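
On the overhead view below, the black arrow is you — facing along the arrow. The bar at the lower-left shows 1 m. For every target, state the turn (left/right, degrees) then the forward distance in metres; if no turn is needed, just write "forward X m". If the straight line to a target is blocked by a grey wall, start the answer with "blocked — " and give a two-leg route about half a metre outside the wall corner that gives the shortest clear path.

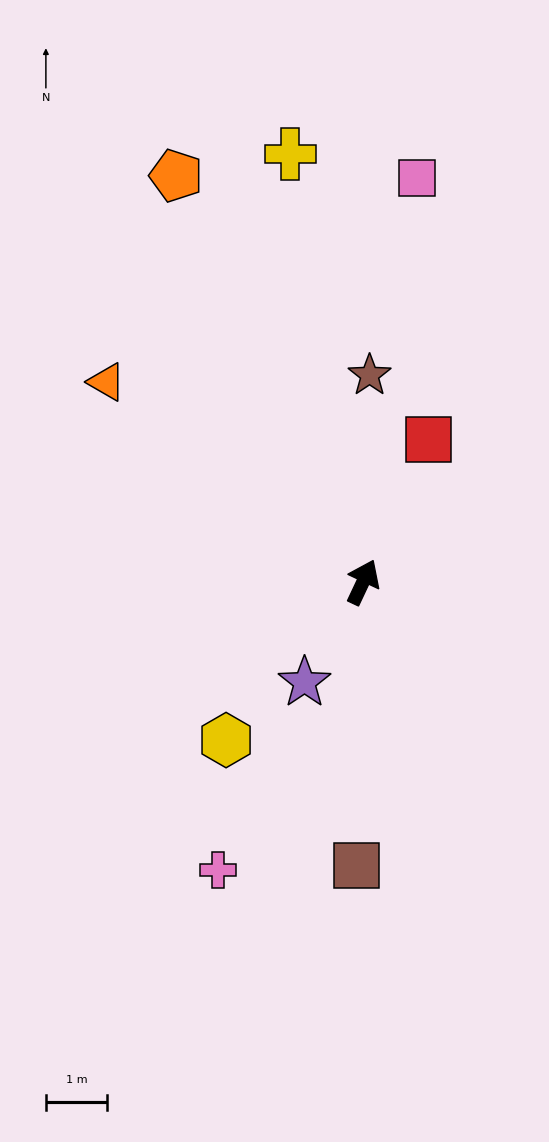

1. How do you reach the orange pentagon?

turn left 50°, forward 7.3 m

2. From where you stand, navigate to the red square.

forward 2.6 m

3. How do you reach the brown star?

turn left 23°, forward 3.4 m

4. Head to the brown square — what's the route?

turn right 156°, forward 4.6 m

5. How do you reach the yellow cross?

turn left 35°, forward 7.1 m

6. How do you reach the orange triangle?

turn left 77°, forward 5.3 m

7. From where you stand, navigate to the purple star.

turn left 175°, forward 1.9 m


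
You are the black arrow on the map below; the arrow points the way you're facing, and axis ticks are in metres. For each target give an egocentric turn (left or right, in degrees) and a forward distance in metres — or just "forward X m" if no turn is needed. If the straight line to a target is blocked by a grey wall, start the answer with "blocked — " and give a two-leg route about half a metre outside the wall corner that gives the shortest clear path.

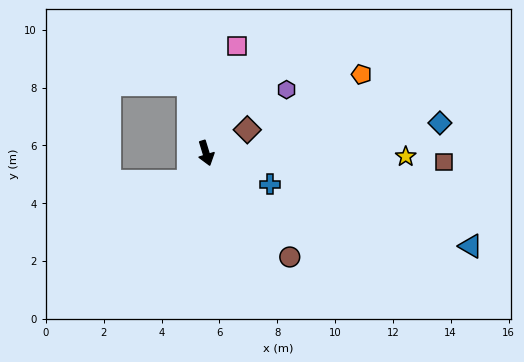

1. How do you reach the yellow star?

turn left 72°, forward 6.9 m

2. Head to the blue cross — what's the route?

turn left 47°, forward 2.5 m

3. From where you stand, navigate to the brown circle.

turn left 22°, forward 4.6 m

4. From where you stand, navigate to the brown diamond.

turn left 103°, forward 1.6 m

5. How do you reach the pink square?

turn left 147°, forward 3.8 m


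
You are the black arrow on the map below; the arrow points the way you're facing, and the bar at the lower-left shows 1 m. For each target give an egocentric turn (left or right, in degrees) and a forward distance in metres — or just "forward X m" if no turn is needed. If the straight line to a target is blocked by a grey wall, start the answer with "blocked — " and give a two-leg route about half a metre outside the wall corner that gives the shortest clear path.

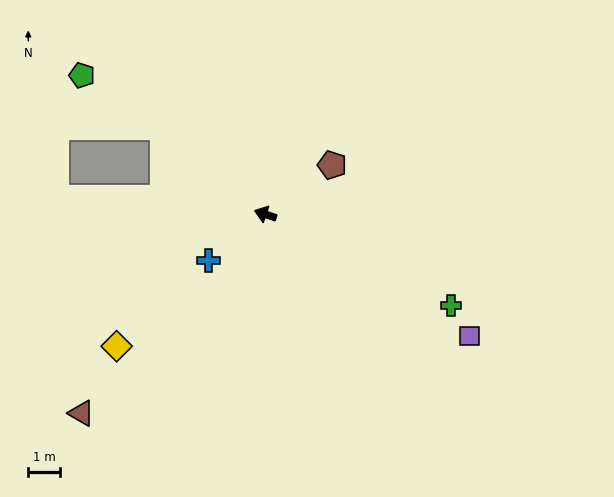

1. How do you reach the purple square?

turn left 168°, forward 7.6 m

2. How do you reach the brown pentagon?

turn right 125°, forward 2.6 m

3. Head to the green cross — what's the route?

turn left 173°, forward 6.6 m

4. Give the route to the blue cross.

turn left 58°, forward 2.3 m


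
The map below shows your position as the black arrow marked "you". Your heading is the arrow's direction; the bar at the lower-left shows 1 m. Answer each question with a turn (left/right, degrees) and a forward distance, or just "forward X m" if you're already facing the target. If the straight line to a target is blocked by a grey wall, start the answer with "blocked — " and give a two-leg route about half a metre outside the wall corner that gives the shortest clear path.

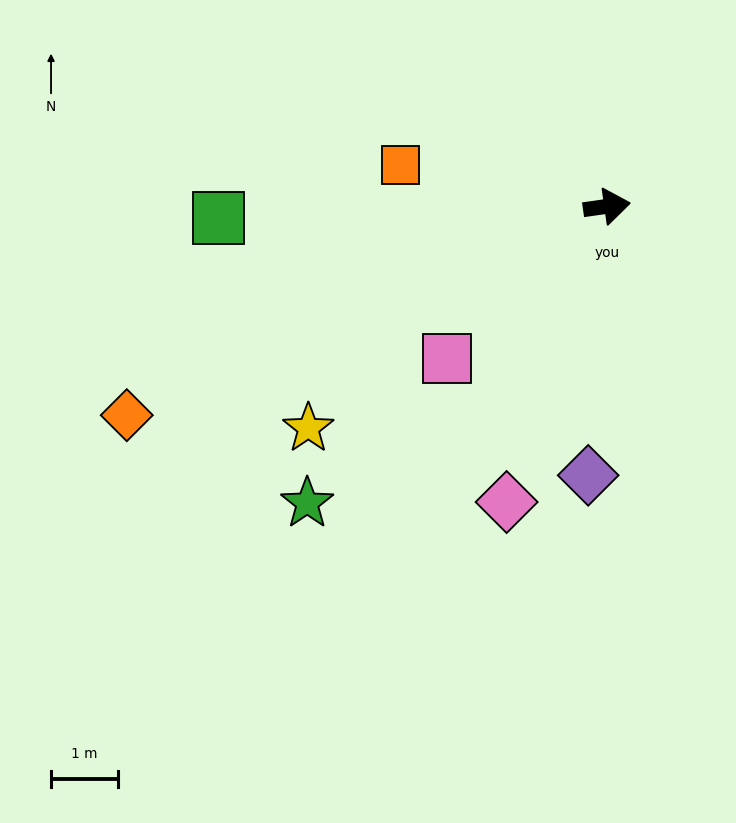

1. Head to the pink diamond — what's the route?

turn right 117°, forward 4.7 m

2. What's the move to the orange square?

turn left 161°, forward 3.2 m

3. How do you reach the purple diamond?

turn right 102°, forward 4.0 m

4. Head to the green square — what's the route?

turn left 174°, forward 5.8 m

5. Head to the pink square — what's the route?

turn right 145°, forward 3.3 m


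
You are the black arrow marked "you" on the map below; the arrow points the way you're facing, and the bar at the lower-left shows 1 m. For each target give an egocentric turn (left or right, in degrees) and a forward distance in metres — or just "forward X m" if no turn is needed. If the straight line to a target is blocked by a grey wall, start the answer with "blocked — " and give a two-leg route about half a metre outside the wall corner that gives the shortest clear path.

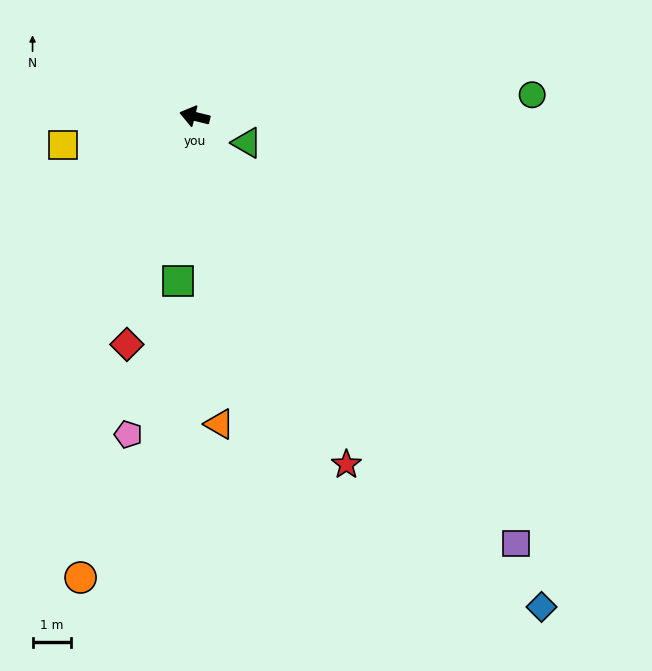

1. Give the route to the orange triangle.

turn left 108°, forward 8.1 m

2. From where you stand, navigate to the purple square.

turn left 141°, forward 14.1 m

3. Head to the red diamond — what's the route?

turn left 87°, forward 6.3 m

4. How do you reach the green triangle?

turn left 167°, forward 1.5 m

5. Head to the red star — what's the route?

turn left 127°, forward 10.0 m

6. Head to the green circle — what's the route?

turn right 162°, forward 8.9 m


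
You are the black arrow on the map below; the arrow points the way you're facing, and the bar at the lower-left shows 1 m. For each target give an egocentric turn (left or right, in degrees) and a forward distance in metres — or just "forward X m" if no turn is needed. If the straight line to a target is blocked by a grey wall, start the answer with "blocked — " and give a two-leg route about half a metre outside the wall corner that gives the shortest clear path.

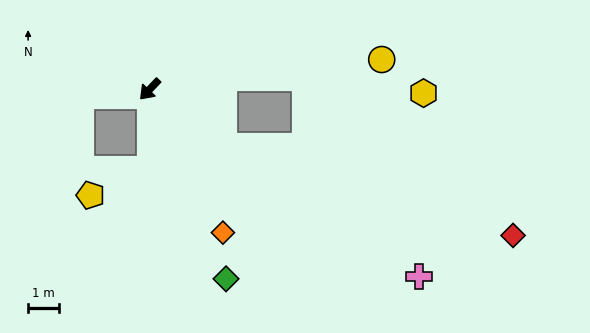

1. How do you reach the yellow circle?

turn left 141°, forward 7.5 m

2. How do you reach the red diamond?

blocked — turn left 96°, forward 3.0 m, then turn left 20°, forward 9.7 m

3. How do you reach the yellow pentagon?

blocked — turn left 44°, forward 2.6 m, then turn right 67°, forward 2.1 m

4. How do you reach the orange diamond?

turn left 71°, forward 5.2 m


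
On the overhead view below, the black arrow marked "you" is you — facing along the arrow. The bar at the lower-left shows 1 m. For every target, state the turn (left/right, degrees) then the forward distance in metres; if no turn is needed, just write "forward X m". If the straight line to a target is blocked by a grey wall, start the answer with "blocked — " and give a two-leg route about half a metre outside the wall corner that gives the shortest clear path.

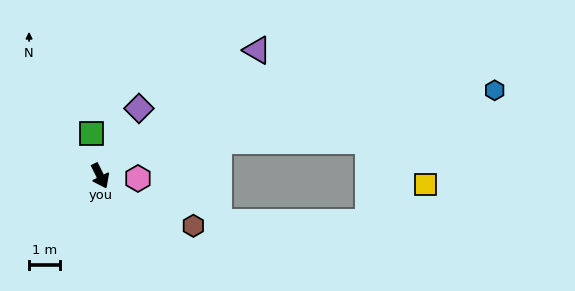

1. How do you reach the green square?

turn left 165°, forward 1.4 m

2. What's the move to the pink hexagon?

turn left 60°, forward 1.2 m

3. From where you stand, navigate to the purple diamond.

turn left 124°, forward 2.5 m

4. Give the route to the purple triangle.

turn left 102°, forward 6.5 m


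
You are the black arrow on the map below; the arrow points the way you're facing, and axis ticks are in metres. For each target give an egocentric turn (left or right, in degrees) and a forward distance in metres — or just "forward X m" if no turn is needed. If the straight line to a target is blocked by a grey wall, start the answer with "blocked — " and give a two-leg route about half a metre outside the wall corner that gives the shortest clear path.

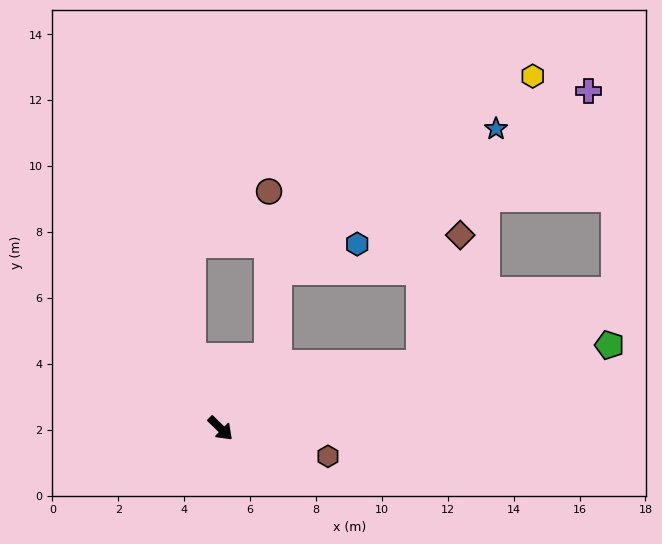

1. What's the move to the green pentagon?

turn left 56°, forward 12.1 m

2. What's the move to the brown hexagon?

turn left 30°, forward 3.4 m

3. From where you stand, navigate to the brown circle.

blocked — turn left 101°, forward 2.6 m, then turn left 33°, forward 5.0 m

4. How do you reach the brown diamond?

blocked — turn left 62°, forward 6.4 m, then turn left 55°, forward 4.1 m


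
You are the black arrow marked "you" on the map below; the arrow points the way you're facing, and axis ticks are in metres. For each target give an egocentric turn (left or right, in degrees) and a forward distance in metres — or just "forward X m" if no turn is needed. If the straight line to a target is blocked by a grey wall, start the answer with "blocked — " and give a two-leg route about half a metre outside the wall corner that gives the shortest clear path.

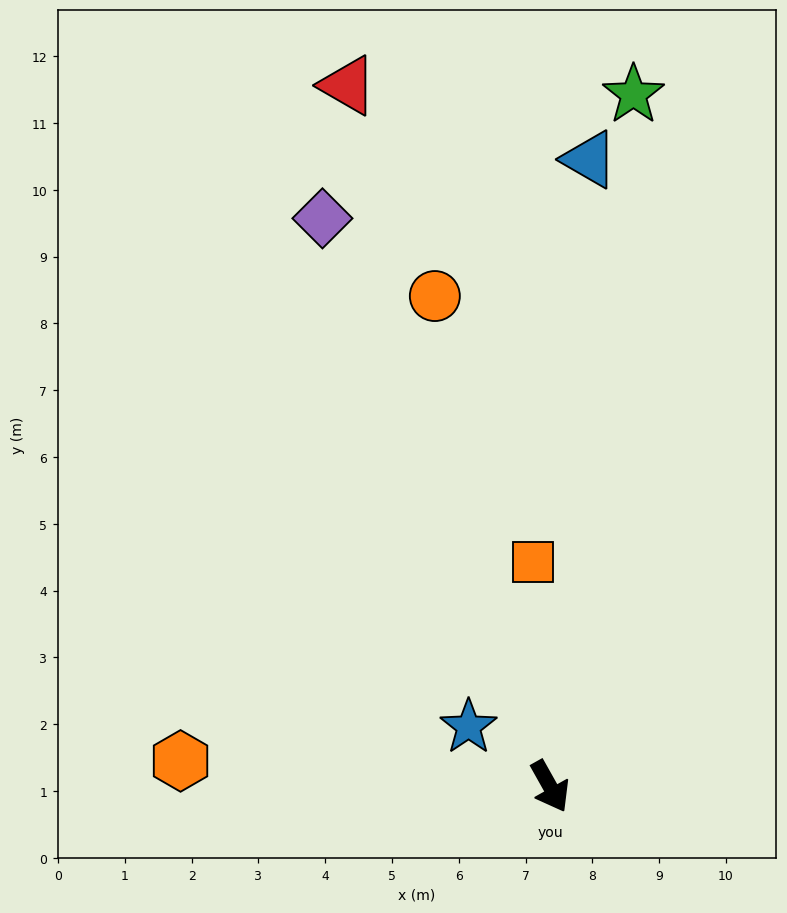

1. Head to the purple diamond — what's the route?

turn left 173°, forward 9.2 m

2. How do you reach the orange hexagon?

turn right 123°, forward 5.5 m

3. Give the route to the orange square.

turn left 155°, forward 3.4 m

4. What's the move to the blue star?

turn right 156°, forward 1.5 m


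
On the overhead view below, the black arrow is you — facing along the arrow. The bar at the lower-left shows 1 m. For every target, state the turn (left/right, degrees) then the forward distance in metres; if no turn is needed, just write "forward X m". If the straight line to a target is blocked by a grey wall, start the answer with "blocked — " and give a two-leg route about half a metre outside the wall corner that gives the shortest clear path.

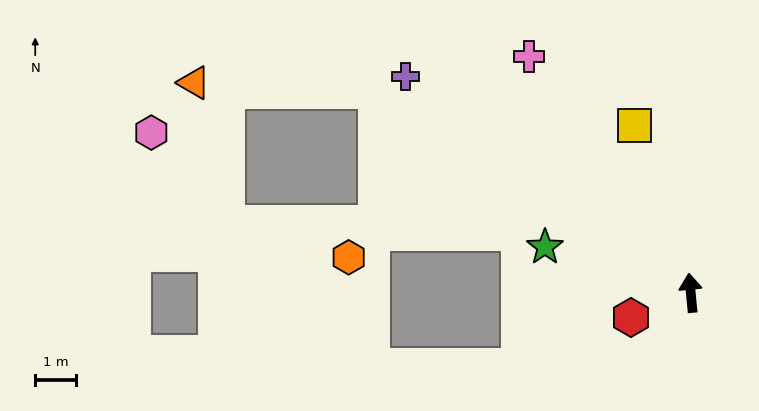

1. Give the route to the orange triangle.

blocked — turn left 52°, forward 9.1 m, then turn left 30°, forward 4.4 m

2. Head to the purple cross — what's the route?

turn left 47°, forward 8.7 m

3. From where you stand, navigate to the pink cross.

turn left 29°, forward 7.0 m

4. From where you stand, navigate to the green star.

turn left 67°, forward 3.7 m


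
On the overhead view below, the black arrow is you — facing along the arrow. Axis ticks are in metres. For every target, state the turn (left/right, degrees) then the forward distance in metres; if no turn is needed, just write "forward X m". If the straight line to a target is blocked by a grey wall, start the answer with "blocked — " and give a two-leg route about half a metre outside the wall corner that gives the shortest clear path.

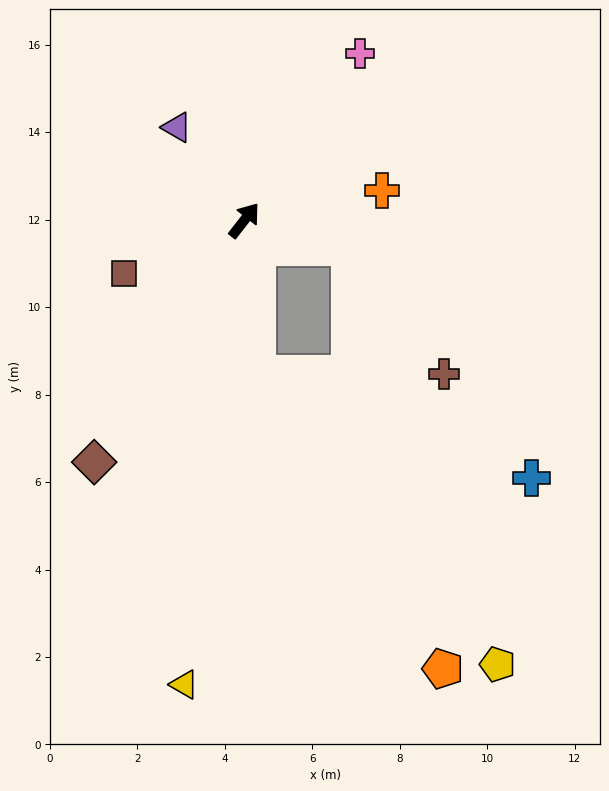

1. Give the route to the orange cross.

turn right 40°, forward 3.2 m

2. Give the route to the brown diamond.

turn right 174°, forward 6.5 m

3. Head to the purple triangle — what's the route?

turn left 74°, forward 2.6 m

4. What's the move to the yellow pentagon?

blocked — turn right 137°, forward 3.5 m, then turn left 34°, forward 8.6 m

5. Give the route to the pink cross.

turn left 3°, forward 4.6 m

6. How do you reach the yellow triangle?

turn right 149°, forward 10.7 m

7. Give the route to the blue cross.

blocked — turn right 137°, forward 3.5 m, then turn left 64°, forward 6.7 m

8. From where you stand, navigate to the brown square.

turn left 152°, forward 3.0 m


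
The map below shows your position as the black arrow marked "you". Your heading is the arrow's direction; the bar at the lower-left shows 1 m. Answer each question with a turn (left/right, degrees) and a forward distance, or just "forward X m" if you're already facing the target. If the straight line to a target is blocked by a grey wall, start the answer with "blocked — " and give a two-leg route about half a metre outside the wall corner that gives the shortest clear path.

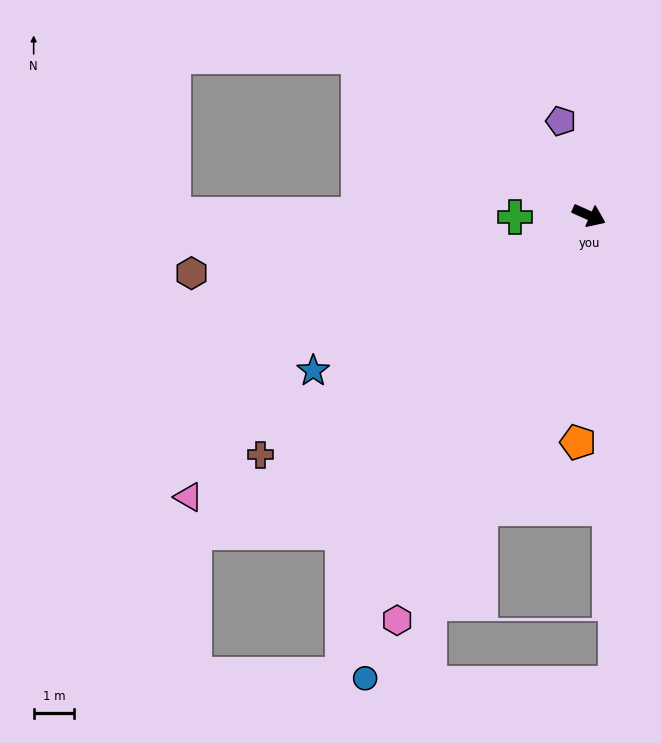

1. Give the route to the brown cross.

turn right 120°, forward 10.0 m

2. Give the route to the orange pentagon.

turn right 69°, forward 5.6 m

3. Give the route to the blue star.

turn right 127°, forward 7.8 m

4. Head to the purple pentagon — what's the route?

turn left 131°, forward 2.4 m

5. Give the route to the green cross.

turn right 155°, forward 1.8 m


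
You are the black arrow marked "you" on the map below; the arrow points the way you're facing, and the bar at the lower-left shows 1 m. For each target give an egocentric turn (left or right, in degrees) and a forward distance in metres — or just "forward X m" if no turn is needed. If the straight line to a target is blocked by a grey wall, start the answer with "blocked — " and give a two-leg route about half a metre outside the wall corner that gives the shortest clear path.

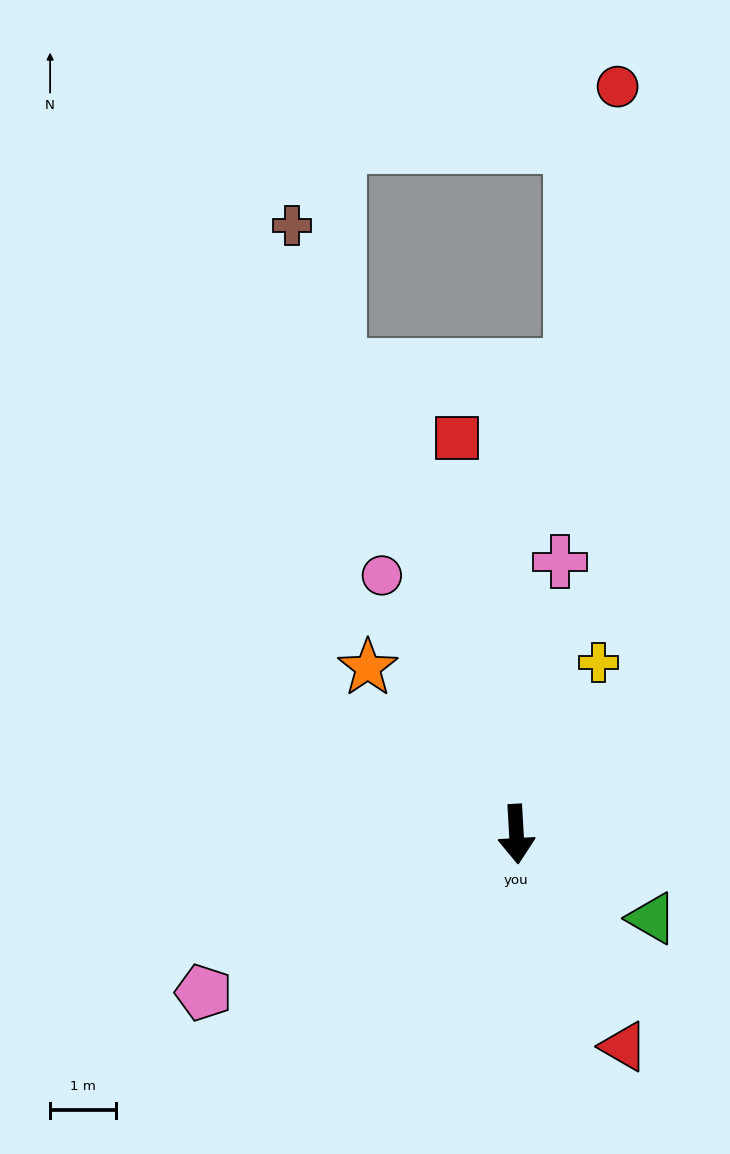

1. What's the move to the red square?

turn right 175°, forward 6.1 m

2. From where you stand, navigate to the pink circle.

turn right 156°, forward 4.4 m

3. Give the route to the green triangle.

turn left 55°, forward 2.4 m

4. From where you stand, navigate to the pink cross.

turn left 168°, forward 4.2 m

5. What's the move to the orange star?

turn right 141°, forward 3.4 m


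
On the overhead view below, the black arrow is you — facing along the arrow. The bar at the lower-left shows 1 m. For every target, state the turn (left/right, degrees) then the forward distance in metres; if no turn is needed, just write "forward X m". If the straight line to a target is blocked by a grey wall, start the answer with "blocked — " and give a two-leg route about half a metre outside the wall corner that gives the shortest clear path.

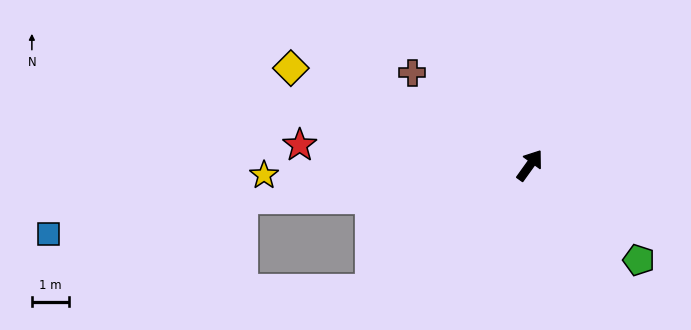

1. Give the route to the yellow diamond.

turn left 104°, forward 6.9 m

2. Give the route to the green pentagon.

turn right 95°, forward 3.8 m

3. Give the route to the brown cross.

turn left 87°, forward 4.0 m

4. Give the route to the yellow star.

turn left 128°, forward 7.1 m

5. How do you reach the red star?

turn left 121°, forward 6.1 m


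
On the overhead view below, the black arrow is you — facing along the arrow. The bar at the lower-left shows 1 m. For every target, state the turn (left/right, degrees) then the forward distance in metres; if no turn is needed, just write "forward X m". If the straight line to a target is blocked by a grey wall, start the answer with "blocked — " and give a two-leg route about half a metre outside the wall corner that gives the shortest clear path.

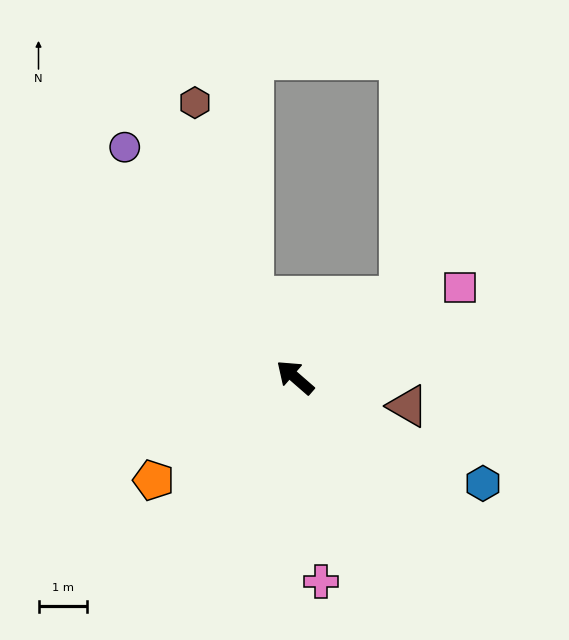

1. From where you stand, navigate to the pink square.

turn right 110°, forward 3.8 m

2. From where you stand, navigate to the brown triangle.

turn right 153°, forward 2.4 m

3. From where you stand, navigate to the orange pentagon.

turn left 77°, forward 3.6 m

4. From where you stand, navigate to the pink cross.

turn left 138°, forward 4.2 m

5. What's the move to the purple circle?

turn right 12°, forward 5.9 m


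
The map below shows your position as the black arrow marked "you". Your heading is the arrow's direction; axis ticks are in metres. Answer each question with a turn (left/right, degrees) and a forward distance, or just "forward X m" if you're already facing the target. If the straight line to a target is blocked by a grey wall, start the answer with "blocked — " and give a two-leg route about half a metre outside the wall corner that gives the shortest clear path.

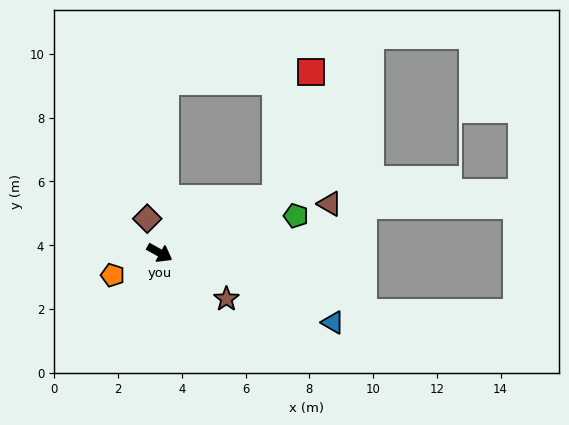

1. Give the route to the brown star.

turn right 5°, forward 2.5 m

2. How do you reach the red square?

blocked — turn left 54°, forward 4.0 m, then turn left 50°, forward 4.1 m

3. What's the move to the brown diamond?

turn left 139°, forward 1.1 m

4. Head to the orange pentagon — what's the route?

turn right 125°, forward 1.6 m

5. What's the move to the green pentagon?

turn left 44°, forward 4.4 m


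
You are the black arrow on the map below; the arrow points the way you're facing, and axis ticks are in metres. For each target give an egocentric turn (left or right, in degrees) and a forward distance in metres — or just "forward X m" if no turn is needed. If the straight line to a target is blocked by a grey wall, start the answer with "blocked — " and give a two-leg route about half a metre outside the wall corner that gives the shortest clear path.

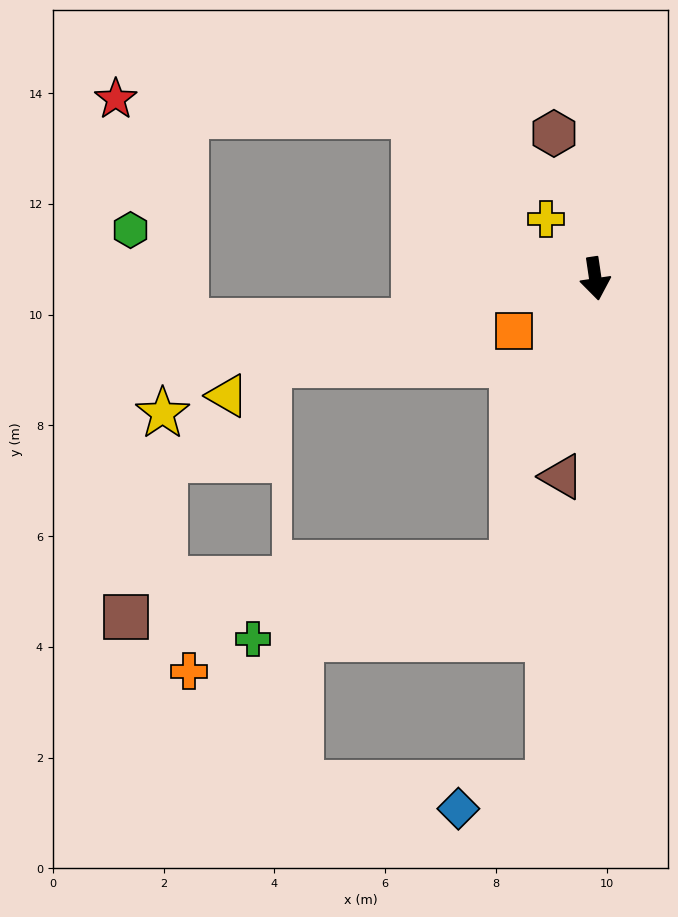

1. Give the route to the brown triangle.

turn right 18°, forward 3.6 m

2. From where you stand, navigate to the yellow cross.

turn right 149°, forward 1.4 m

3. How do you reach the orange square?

turn right 65°, forward 1.7 m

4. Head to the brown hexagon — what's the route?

turn right 172°, forward 2.7 m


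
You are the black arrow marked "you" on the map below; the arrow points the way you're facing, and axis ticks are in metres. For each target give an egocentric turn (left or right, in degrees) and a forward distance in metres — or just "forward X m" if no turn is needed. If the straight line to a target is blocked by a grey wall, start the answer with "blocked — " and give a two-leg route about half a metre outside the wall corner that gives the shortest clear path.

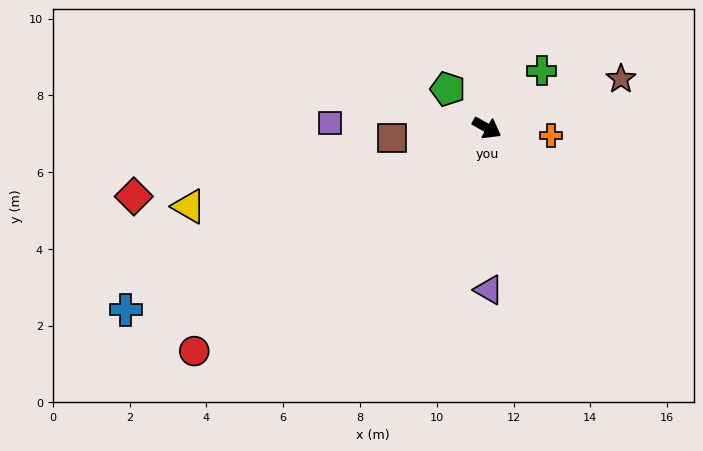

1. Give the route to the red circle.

turn right 113°, forward 9.6 m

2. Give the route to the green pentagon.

turn left 164°, forward 1.4 m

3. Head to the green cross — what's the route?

turn left 75°, forward 2.1 m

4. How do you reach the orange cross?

turn left 23°, forward 1.7 m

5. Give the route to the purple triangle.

turn right 60°, forward 4.2 m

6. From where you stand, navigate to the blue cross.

turn right 124°, forward 10.5 m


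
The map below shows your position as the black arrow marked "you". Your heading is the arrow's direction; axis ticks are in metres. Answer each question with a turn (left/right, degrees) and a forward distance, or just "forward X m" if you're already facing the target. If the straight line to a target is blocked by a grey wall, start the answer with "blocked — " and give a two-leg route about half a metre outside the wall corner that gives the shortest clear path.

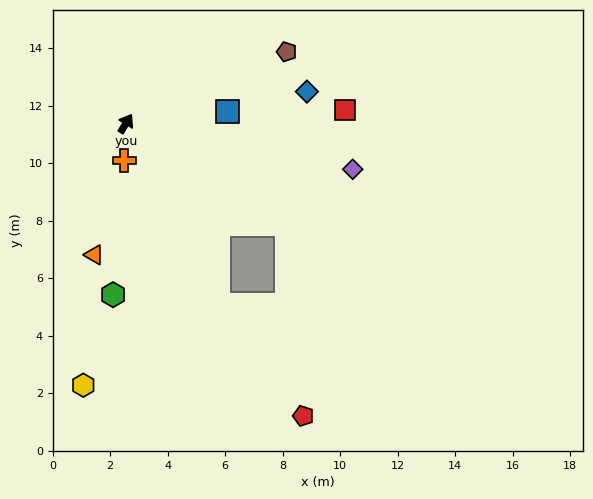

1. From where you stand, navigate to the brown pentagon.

turn right 34°, forward 6.1 m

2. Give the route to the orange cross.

turn right 151°, forward 1.3 m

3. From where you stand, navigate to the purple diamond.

turn right 70°, forward 8.0 m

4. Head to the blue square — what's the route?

turn right 52°, forward 3.6 m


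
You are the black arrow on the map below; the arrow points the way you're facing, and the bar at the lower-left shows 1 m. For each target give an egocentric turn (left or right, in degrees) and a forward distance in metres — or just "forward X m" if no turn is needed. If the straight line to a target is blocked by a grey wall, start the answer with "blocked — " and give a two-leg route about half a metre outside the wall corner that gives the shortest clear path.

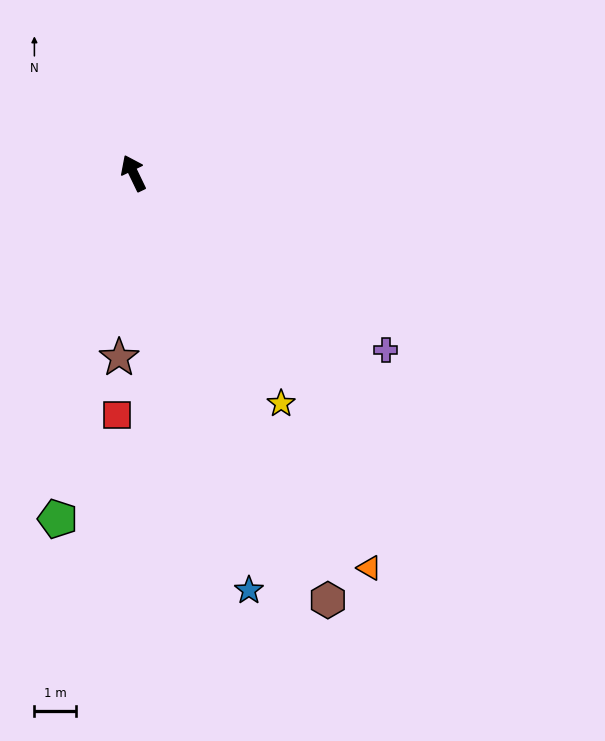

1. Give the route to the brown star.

turn left 150°, forward 4.4 m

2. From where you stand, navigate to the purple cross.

turn right 151°, forward 7.4 m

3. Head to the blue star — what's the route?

turn left 170°, forward 10.4 m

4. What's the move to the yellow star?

turn right 173°, forward 6.6 m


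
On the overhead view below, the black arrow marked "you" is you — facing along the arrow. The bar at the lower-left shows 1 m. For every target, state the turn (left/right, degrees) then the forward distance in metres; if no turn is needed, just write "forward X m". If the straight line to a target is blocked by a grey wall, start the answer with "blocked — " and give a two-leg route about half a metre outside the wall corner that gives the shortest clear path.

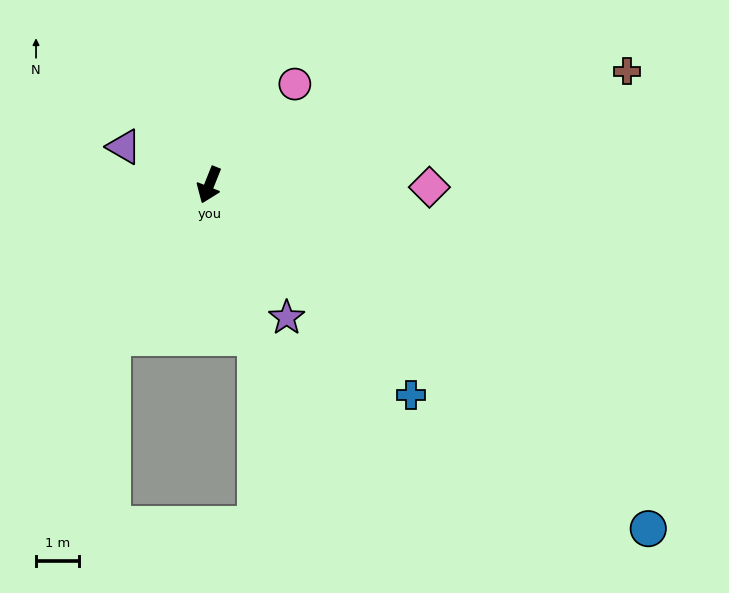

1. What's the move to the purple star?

turn left 52°, forward 3.6 m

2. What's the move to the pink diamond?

turn left 111°, forward 5.2 m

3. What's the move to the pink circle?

turn left 161°, forward 3.1 m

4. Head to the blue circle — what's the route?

turn left 74°, forward 13.1 m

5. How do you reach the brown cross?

turn left 127°, forward 10.2 m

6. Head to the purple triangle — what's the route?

turn right 92°, forward 2.2 m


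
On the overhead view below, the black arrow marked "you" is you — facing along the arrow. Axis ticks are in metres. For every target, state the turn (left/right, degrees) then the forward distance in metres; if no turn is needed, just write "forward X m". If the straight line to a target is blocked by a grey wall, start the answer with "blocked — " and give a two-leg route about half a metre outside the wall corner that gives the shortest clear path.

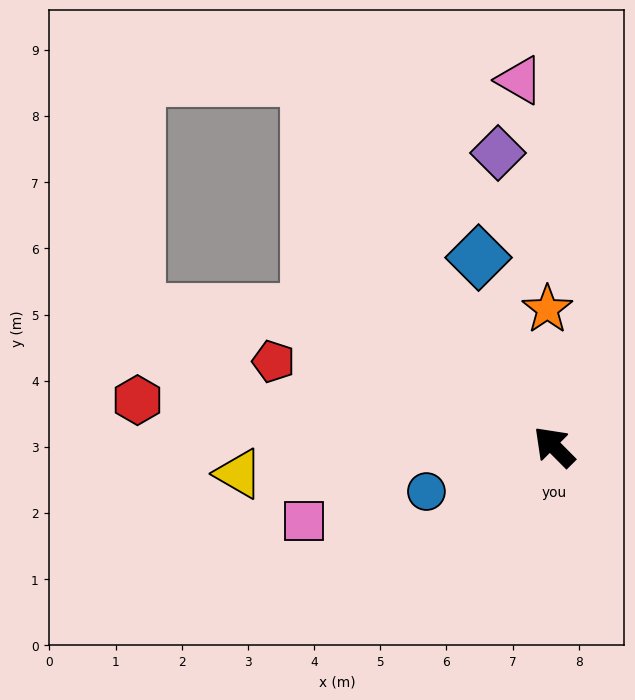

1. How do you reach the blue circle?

turn left 65°, forward 2.0 m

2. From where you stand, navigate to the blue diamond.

turn right 23°, forward 3.1 m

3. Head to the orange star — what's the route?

turn right 42°, forward 2.1 m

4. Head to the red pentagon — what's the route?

turn left 28°, forward 4.4 m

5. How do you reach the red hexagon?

turn left 39°, forward 6.3 m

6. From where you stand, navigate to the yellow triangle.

turn left 50°, forward 4.8 m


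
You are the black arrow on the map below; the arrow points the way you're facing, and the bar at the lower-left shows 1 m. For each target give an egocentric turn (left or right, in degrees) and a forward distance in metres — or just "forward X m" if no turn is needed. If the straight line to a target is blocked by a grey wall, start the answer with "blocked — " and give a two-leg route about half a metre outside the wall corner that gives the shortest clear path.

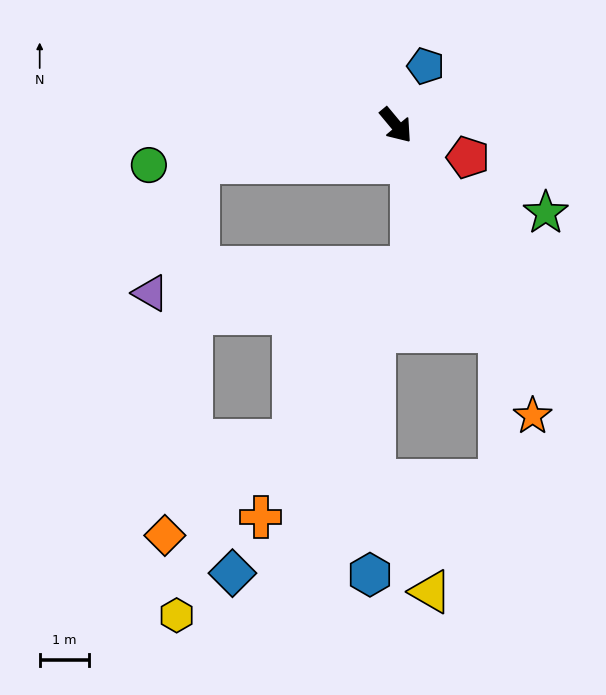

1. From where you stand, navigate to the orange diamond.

blocked — turn right 119°, forward 4.1 m, then turn left 74°, forward 7.6 m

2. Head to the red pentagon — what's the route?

turn left 26°, forward 1.6 m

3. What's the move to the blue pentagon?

turn left 114°, forward 1.3 m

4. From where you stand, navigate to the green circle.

turn right 121°, forward 5.1 m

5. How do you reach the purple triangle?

blocked — turn right 119°, forward 4.1 m, then turn left 59°, forward 2.8 m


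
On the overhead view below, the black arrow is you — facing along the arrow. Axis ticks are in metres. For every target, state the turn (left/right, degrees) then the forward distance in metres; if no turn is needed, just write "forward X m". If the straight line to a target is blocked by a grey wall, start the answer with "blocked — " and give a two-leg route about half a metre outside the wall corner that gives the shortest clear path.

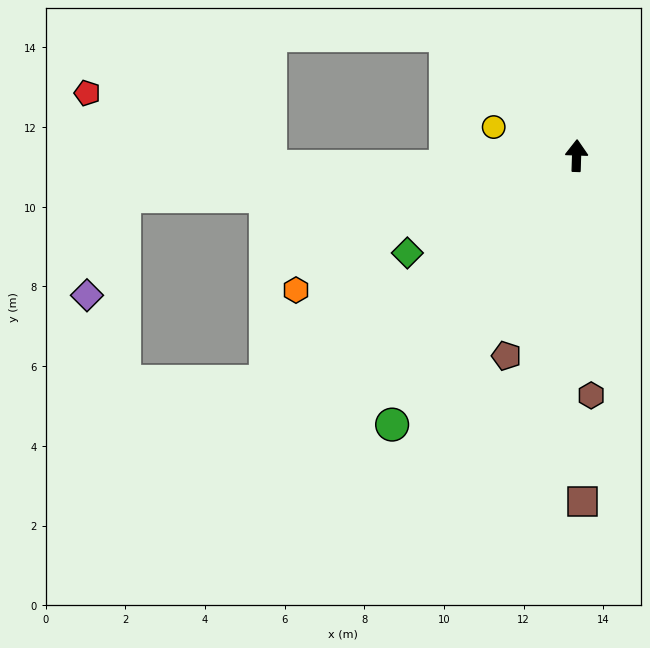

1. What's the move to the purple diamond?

blocked — turn left 97°, forward 11.4 m, then turn left 65°, forward 2.7 m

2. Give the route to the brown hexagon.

turn right 175°, forward 6.0 m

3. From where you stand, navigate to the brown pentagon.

turn left 163°, forward 5.3 m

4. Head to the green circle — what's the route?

turn left 147°, forward 8.2 m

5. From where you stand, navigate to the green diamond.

turn left 122°, forward 4.9 m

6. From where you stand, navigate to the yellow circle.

turn left 73°, forward 2.2 m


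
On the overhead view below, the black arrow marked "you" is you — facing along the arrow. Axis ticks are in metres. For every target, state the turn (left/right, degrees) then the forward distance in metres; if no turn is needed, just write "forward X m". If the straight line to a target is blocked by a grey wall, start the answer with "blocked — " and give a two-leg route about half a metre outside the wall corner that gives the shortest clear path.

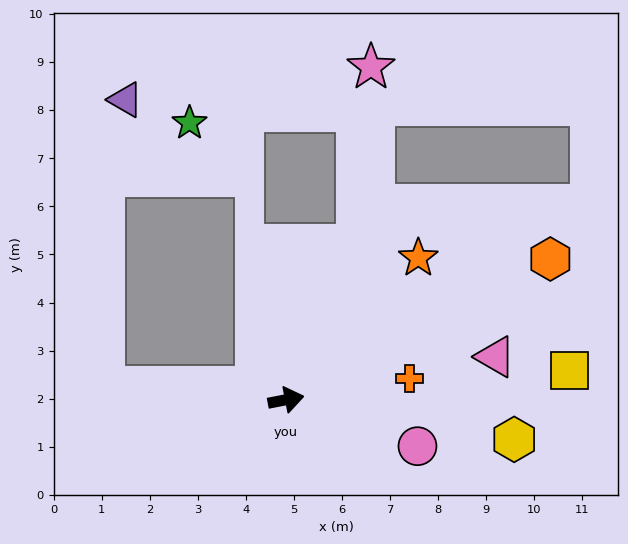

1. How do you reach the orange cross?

forward 2.6 m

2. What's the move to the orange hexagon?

turn left 17°, forward 6.2 m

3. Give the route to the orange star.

turn left 36°, forward 4.0 m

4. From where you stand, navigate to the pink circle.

turn right 30°, forward 2.9 m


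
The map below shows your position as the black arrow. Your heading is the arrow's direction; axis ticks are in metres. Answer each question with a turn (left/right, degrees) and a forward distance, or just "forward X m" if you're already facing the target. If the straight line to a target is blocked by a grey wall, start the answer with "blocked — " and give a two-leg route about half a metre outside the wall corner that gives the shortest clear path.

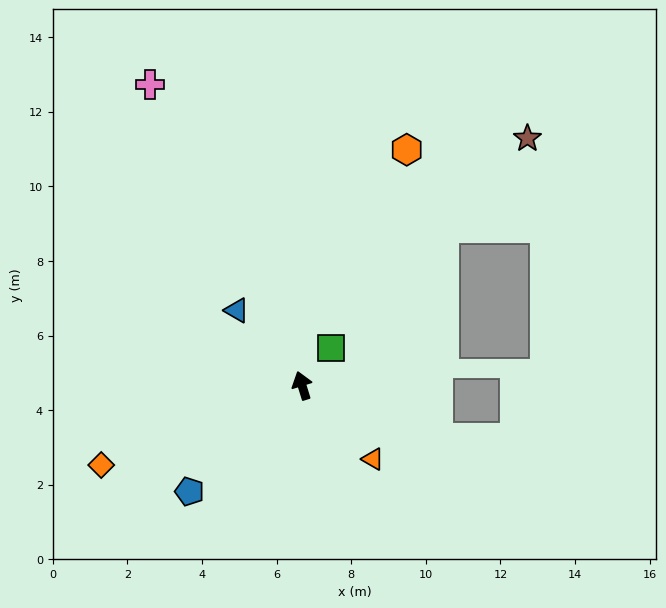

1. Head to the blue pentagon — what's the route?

turn left 116°, forward 4.1 m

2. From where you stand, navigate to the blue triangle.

turn left 24°, forward 2.7 m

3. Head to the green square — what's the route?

turn right 55°, forward 1.3 m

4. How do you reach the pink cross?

turn left 10°, forward 9.0 m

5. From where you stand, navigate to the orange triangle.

turn right 153°, forward 2.7 m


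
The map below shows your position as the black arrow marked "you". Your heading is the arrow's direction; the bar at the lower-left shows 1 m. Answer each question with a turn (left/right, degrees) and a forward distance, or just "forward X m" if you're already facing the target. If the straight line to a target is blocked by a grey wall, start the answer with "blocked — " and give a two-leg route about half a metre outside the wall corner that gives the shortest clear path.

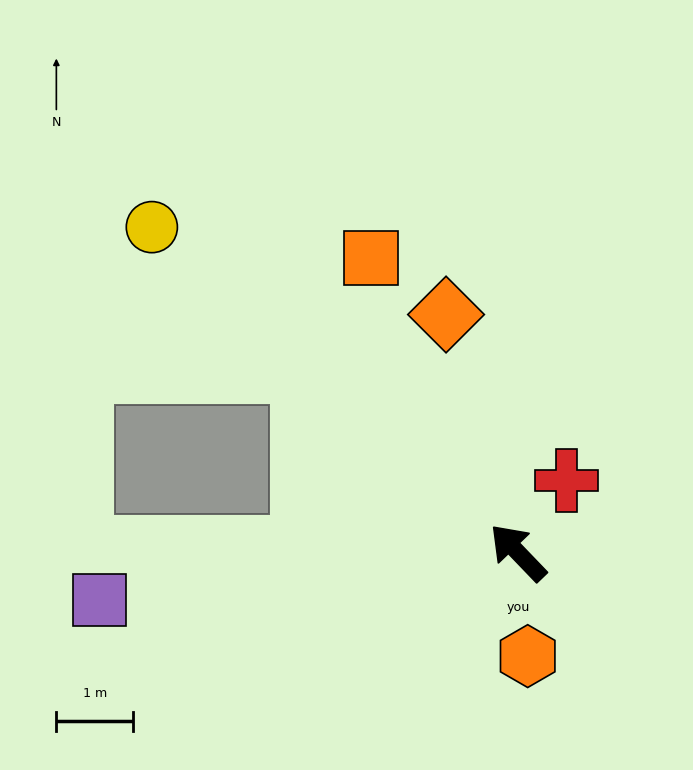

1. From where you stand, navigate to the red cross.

turn right 78°, forward 1.1 m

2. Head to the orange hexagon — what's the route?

turn left 142°, forward 1.3 m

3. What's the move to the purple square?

turn left 53°, forward 5.5 m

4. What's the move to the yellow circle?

turn left 5°, forward 6.3 m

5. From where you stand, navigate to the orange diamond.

turn right 27°, forward 3.2 m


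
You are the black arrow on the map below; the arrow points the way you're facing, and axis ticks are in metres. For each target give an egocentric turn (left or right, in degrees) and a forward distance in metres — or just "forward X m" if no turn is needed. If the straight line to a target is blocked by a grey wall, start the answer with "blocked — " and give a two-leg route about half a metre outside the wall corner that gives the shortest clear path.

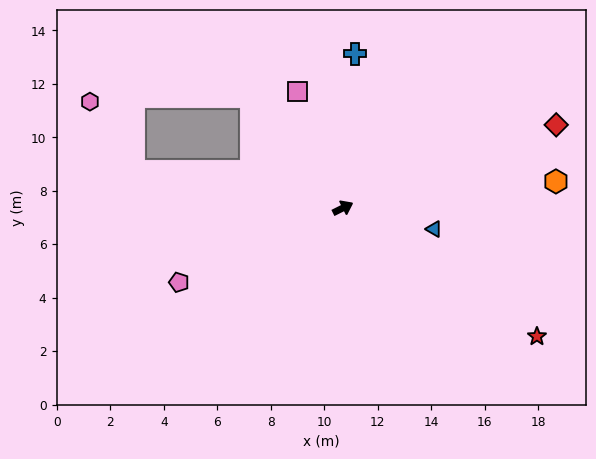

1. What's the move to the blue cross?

turn left 59°, forward 5.8 m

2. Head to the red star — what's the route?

turn right 60°, forward 8.7 m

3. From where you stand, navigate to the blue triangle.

turn right 40°, forward 3.5 m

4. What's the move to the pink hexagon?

blocked — turn left 143°, forward 7.9 m, then turn right 47°, forward 3.1 m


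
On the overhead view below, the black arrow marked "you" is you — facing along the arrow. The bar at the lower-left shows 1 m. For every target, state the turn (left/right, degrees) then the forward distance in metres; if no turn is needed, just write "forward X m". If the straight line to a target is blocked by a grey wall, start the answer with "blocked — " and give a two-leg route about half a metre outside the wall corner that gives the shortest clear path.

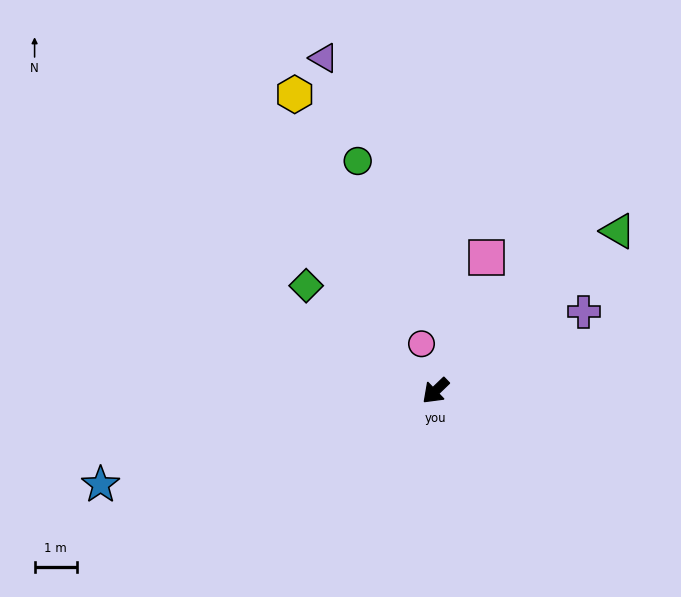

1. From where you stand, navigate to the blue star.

turn right 28°, forward 8.3 m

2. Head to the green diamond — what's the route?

turn right 83°, forward 4.0 m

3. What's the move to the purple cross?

turn left 164°, forward 4.0 m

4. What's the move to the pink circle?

turn right 117°, forward 1.2 m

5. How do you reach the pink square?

turn right 155°, forward 3.4 m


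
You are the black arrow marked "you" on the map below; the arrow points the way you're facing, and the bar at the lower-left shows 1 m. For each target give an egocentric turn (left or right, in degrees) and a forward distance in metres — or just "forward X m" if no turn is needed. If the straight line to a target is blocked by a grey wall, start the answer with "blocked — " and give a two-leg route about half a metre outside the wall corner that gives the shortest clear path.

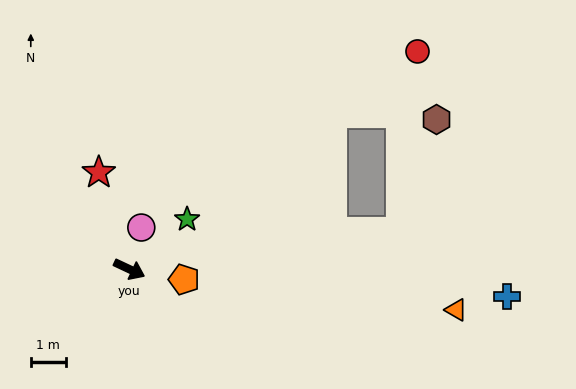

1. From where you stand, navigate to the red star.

turn left 133°, forward 2.9 m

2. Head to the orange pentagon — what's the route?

turn left 14°, forward 1.6 m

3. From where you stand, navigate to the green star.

turn left 66°, forward 2.2 m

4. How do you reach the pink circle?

turn left 99°, forward 1.2 m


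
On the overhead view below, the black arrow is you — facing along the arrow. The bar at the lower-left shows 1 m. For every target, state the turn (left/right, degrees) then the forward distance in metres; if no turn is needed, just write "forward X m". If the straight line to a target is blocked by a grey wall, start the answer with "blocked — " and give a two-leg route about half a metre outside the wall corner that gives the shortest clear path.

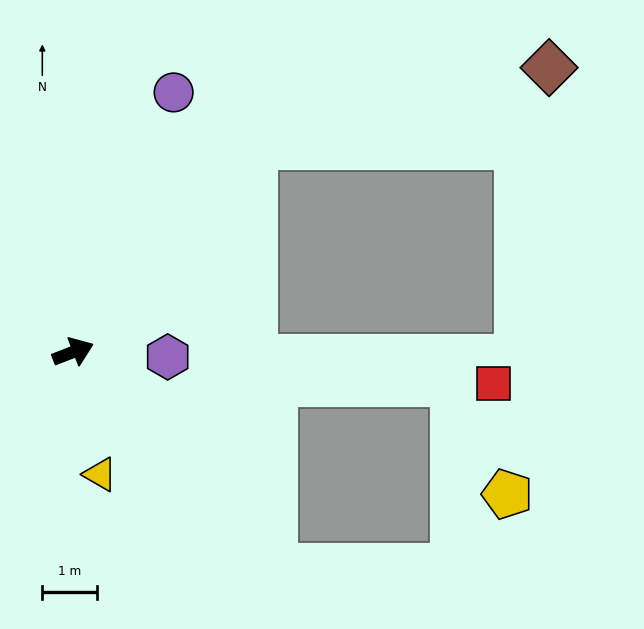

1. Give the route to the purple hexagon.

turn right 24°, forward 1.7 m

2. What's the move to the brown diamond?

blocked — turn left 27°, forward 5.0 m, then turn right 33°, forward 5.6 m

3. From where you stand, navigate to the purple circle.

turn left 48°, forward 5.1 m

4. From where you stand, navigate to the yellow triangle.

turn right 99°, forward 2.3 m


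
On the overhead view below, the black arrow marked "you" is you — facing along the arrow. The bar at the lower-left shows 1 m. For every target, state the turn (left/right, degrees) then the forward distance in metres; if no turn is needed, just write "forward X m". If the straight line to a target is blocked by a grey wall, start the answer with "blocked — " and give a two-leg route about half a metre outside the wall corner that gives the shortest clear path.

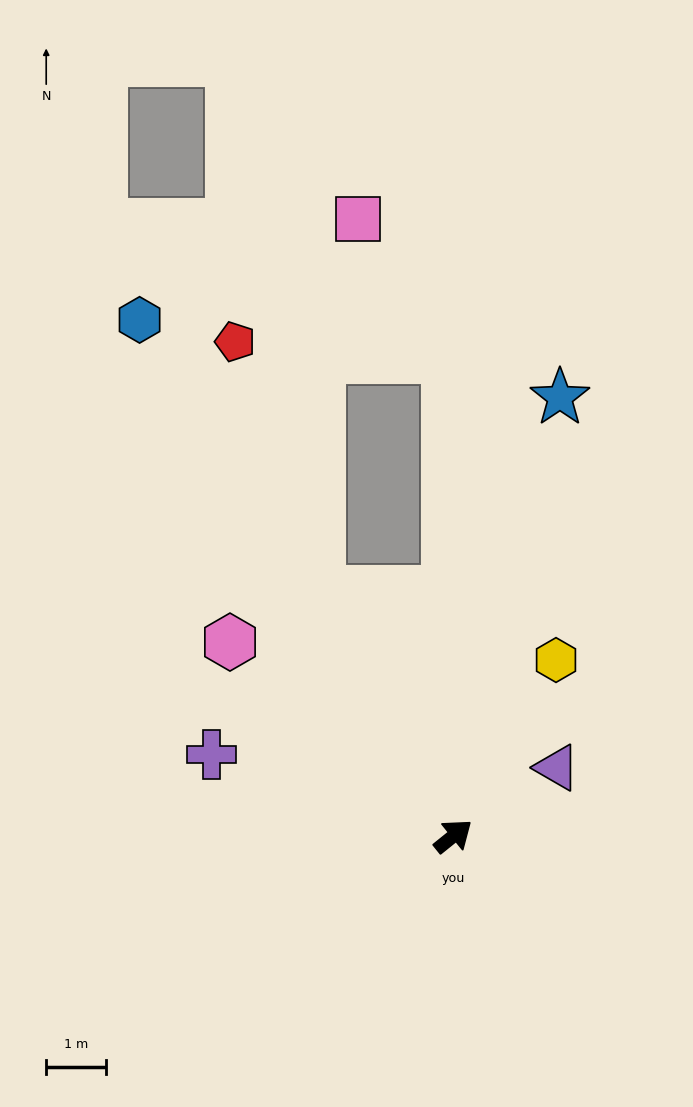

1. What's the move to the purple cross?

turn left 122°, forward 4.2 m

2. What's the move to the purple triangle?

turn right 5°, forward 2.1 m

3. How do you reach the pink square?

blocked — turn left 52°, forward 7.9 m, then turn left 32°, forward 2.7 m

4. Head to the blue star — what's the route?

turn left 37°, forward 7.5 m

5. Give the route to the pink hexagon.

turn left 100°, forward 4.9 m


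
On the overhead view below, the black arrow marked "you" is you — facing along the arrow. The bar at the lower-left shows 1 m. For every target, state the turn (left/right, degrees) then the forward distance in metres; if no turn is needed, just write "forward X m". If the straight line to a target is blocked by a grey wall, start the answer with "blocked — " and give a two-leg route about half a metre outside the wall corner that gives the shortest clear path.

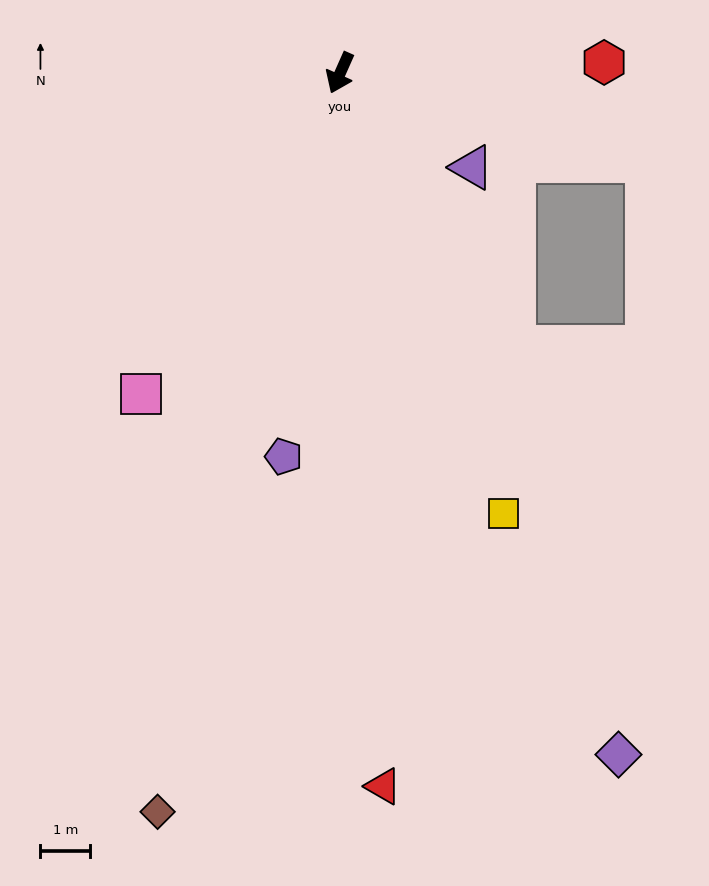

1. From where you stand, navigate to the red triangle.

turn left 27°, forward 14.3 m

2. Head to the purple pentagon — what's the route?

turn left 16°, forward 7.8 m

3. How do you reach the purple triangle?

turn left 78°, forward 3.2 m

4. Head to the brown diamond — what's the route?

turn left 10°, forward 15.2 m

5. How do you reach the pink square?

turn right 8°, forward 7.6 m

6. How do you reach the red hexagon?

turn left 116°, forward 5.3 m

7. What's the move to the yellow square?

turn left 44°, forward 9.4 m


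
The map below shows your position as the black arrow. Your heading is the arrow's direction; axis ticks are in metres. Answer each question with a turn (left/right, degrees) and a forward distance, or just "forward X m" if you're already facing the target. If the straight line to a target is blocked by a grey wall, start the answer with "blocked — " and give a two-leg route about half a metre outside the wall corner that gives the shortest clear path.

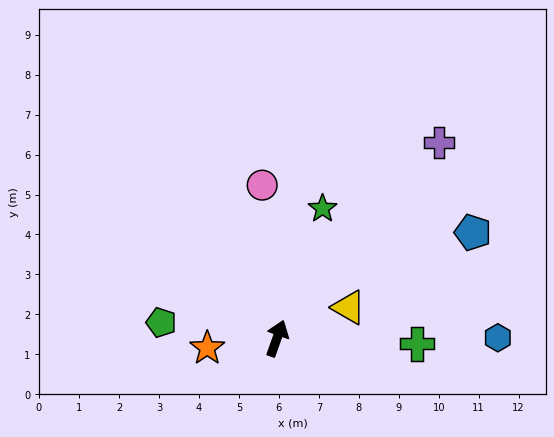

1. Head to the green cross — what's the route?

turn right 72°, forward 3.5 m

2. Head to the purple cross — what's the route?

turn right 20°, forward 6.4 m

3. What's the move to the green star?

forward 3.4 m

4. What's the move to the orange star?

turn left 118°, forward 1.8 m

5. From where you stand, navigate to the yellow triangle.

turn right 47°, forward 2.0 m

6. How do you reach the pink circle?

turn left 25°, forward 3.9 m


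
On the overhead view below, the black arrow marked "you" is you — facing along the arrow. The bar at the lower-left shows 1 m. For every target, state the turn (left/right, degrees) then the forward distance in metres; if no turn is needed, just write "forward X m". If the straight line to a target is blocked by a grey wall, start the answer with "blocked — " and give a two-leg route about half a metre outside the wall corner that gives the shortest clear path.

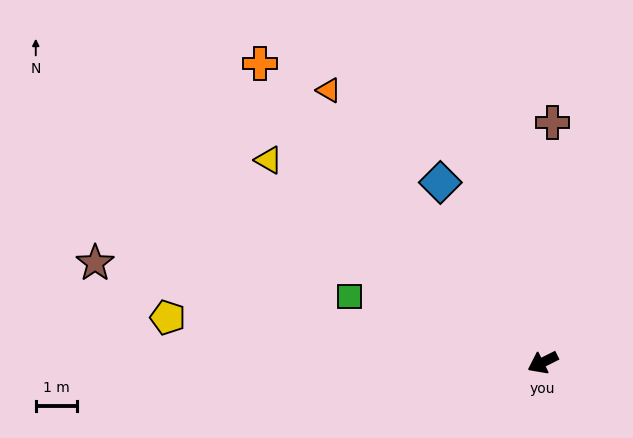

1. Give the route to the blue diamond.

turn right 87°, forward 5.0 m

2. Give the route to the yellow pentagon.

turn right 33°, forward 9.2 m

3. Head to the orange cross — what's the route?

turn right 73°, forward 10.0 m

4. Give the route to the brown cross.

turn right 119°, forward 5.8 m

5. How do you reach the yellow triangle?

turn right 63°, forward 8.3 m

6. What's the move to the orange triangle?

turn right 78°, forward 8.4 m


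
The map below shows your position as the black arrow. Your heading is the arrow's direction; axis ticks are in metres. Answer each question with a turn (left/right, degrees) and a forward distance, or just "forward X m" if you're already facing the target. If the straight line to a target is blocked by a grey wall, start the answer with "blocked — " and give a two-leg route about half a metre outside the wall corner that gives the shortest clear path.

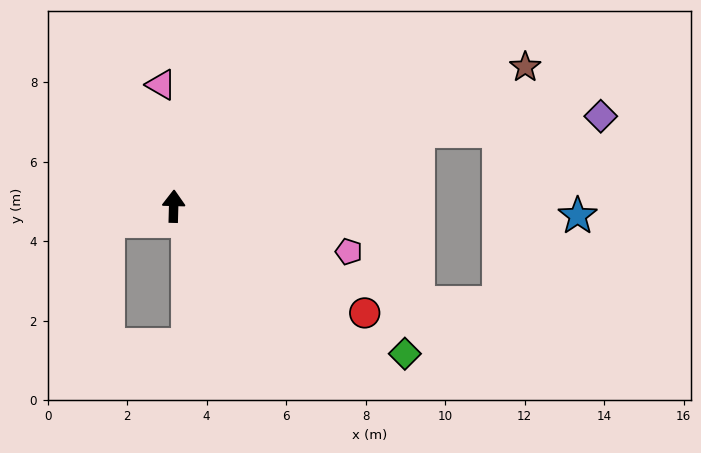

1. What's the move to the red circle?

turn right 118°, forward 5.5 m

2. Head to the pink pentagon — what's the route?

turn right 103°, forward 4.6 m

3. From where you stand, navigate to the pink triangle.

turn left 7°, forward 3.1 m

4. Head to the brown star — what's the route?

turn right 67°, forward 9.5 m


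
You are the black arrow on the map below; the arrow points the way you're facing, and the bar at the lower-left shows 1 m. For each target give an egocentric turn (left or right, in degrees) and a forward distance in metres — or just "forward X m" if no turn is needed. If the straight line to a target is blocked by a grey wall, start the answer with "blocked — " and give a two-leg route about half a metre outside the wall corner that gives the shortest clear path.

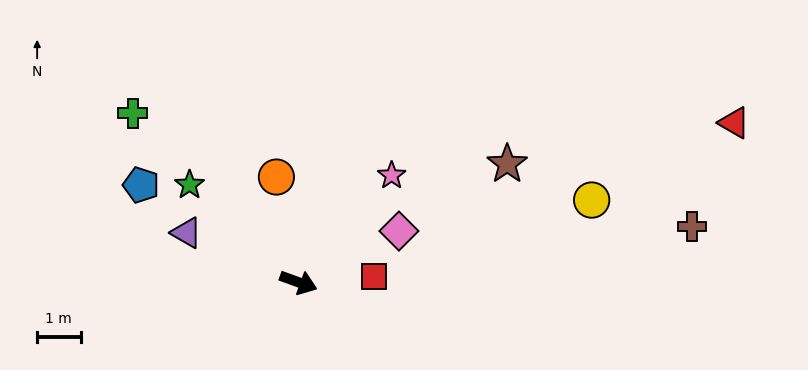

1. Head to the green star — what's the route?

turn left 158°, forward 3.4 m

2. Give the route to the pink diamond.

turn left 47°, forward 2.6 m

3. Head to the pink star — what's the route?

turn left 69°, forward 3.3 m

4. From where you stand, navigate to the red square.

turn left 24°, forward 1.7 m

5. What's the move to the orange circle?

turn left 122°, forward 2.5 m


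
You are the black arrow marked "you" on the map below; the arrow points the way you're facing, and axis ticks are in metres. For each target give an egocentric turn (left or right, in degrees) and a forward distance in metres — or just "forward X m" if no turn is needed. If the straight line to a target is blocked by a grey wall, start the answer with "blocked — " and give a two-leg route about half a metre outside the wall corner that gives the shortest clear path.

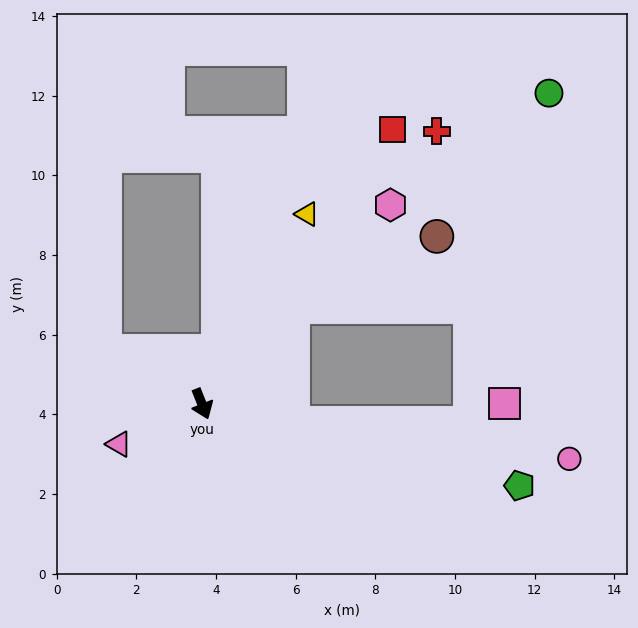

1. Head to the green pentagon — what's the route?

turn left 54°, forward 8.2 m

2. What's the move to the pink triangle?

turn right 86°, forward 2.3 m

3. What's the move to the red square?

turn left 124°, forward 8.4 m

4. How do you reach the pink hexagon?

turn left 115°, forward 6.9 m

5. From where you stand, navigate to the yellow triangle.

turn left 129°, forward 5.4 m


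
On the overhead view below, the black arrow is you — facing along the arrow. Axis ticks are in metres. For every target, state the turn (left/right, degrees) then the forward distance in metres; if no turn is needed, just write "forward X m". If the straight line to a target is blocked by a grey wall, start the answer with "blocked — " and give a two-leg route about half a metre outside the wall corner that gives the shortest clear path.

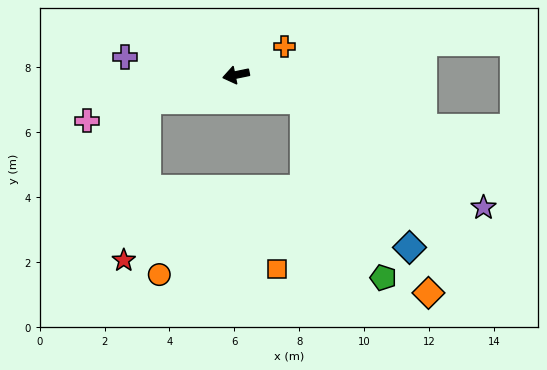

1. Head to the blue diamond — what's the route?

blocked — turn left 147°, forward 2.2 m, then turn right 33°, forward 5.6 m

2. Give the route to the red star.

blocked — turn left 5°, forward 2.8 m, then turn left 65°, forward 5.0 m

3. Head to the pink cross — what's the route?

turn left 5°, forward 4.8 m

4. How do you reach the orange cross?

turn right 161°, forward 1.7 m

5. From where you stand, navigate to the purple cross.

turn right 21°, forward 3.5 m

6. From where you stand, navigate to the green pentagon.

blocked — turn left 147°, forward 2.2 m, then turn right 44°, forward 6.0 m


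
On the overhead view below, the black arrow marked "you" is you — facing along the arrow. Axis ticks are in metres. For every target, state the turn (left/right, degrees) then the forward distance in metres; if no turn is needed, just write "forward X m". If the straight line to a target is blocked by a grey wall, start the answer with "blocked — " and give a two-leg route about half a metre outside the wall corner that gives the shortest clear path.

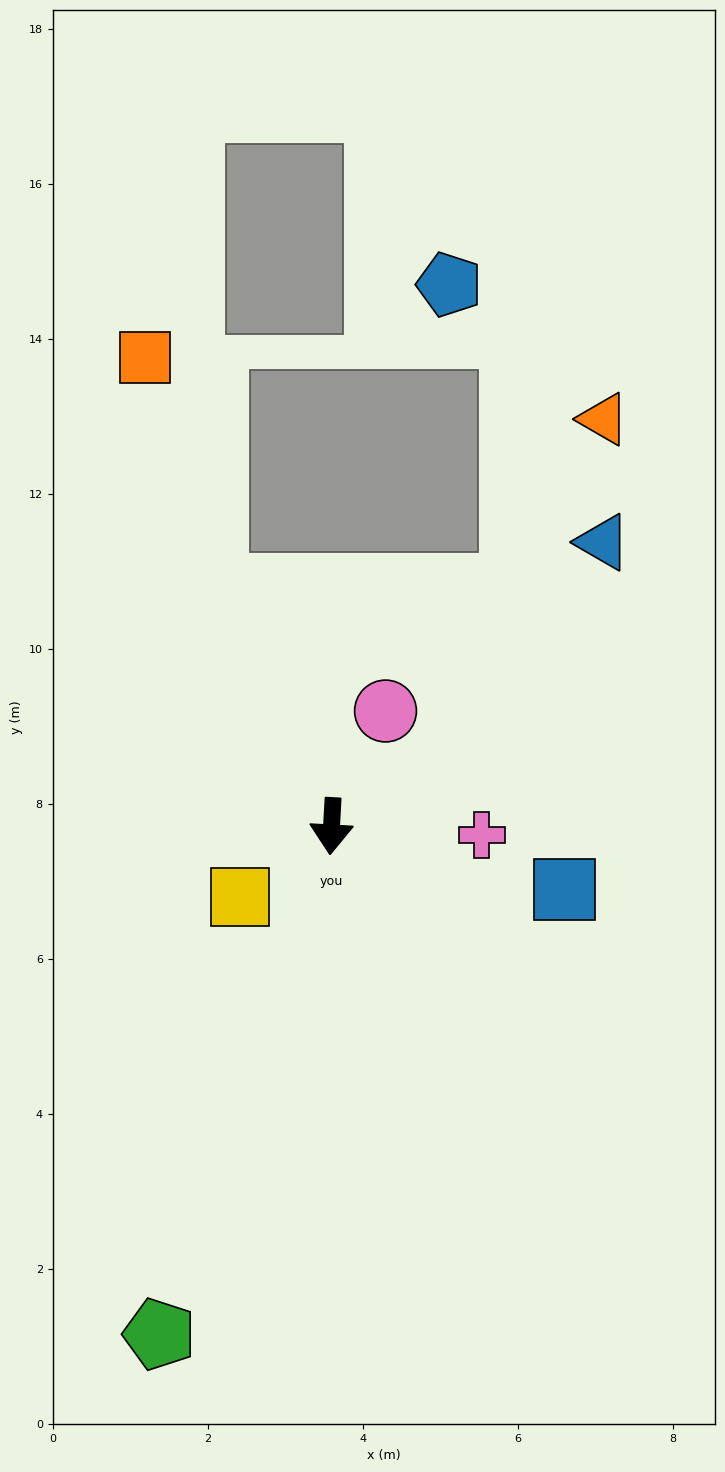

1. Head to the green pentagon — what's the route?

turn right 16°, forward 6.9 m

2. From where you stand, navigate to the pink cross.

turn left 90°, forward 1.9 m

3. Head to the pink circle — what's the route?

turn left 158°, forward 1.6 m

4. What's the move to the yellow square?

turn right 49°, forward 1.5 m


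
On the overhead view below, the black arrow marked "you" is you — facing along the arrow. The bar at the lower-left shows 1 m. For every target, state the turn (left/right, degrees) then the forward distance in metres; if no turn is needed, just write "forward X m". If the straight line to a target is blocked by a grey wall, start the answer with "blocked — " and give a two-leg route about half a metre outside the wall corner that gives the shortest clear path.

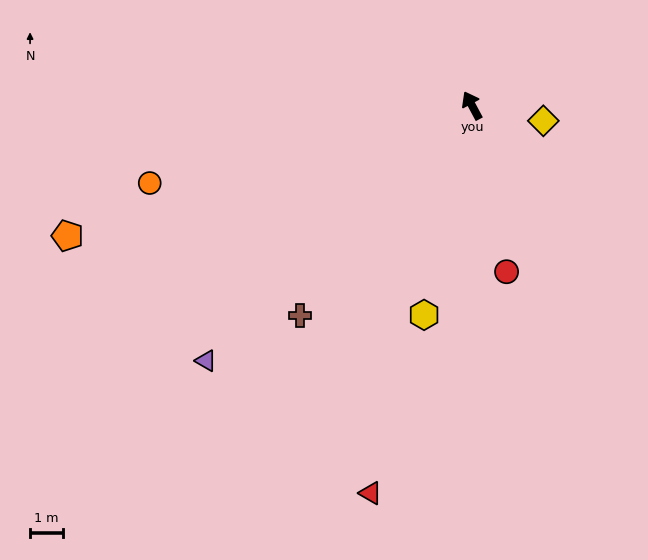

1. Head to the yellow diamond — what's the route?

turn right 130°, forward 2.2 m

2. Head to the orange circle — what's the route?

turn left 75°, forward 10.0 m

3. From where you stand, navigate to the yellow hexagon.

turn left 139°, forward 6.5 m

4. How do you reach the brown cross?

turn left 113°, forward 8.2 m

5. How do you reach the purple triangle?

turn left 106°, forward 11.2 m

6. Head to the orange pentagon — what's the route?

turn left 80°, forward 12.9 m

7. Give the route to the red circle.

turn left 164°, forward 5.1 m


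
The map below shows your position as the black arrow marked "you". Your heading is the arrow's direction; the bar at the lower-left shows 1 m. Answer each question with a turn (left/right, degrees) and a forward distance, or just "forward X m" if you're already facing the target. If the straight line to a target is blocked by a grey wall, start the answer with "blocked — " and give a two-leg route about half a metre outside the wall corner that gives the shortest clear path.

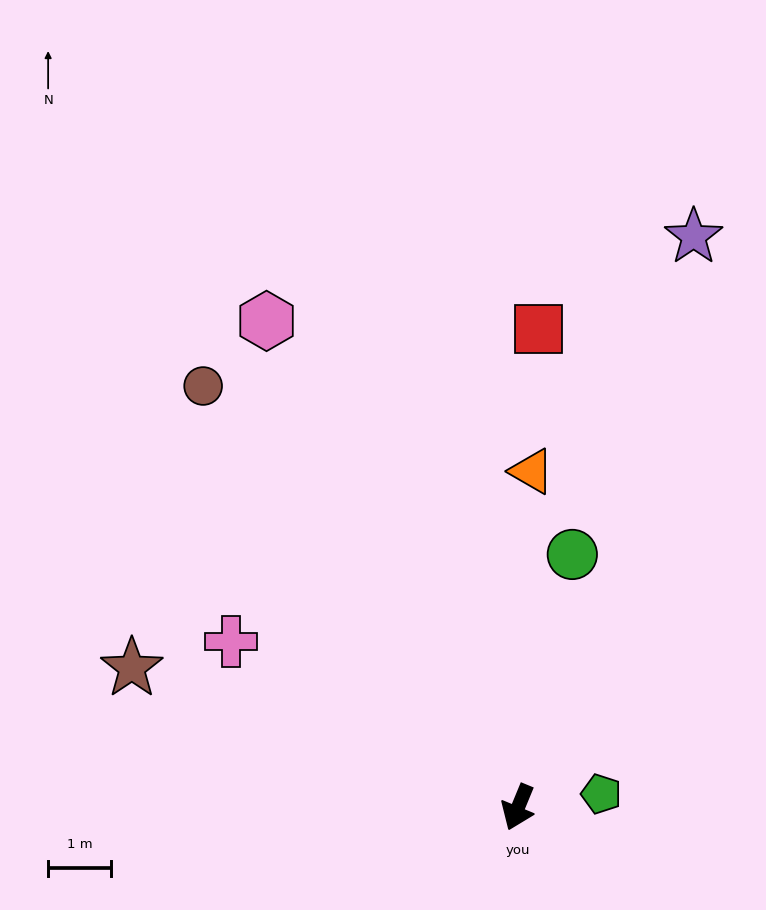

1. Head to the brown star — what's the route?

turn right 87°, forward 6.6 m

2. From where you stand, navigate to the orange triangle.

turn right 160°, forward 5.4 m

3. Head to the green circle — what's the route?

turn right 170°, forward 4.1 m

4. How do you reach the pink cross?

turn right 98°, forward 5.3 m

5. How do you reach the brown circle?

turn right 121°, forward 8.4 m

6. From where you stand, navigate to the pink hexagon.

turn right 130°, forward 8.8 m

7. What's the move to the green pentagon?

turn left 122°, forward 1.3 m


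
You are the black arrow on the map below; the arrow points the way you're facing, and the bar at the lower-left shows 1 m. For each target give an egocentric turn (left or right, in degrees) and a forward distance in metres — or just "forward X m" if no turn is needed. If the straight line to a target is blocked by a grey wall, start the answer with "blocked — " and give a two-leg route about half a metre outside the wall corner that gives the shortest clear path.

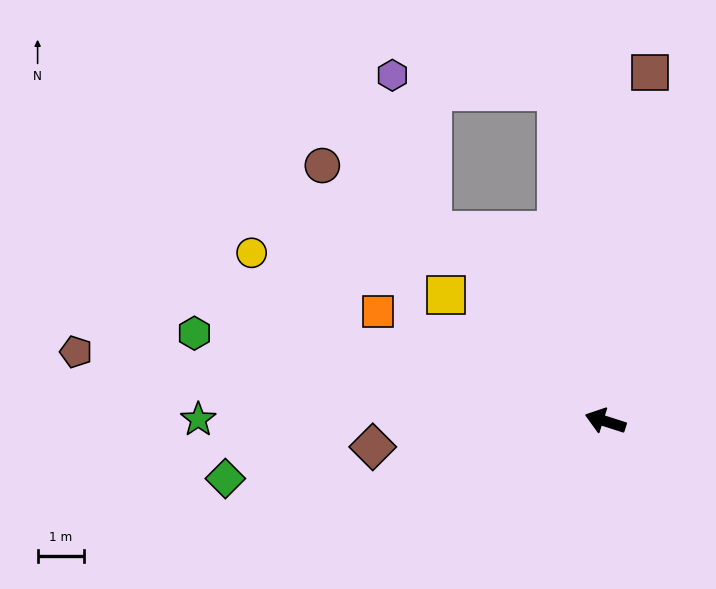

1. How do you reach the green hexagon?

turn left 6°, forward 9.0 m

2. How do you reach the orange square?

turn right 8°, forward 5.4 m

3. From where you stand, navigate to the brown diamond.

turn left 24°, forward 5.0 m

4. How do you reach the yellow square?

turn right 21°, forward 4.4 m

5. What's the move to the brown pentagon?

turn left 10°, forward 11.5 m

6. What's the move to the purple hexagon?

blocked — turn right 64°, forward 7.2 m, then turn left 76°, forward 3.5 m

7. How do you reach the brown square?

turn right 80°, forward 7.5 m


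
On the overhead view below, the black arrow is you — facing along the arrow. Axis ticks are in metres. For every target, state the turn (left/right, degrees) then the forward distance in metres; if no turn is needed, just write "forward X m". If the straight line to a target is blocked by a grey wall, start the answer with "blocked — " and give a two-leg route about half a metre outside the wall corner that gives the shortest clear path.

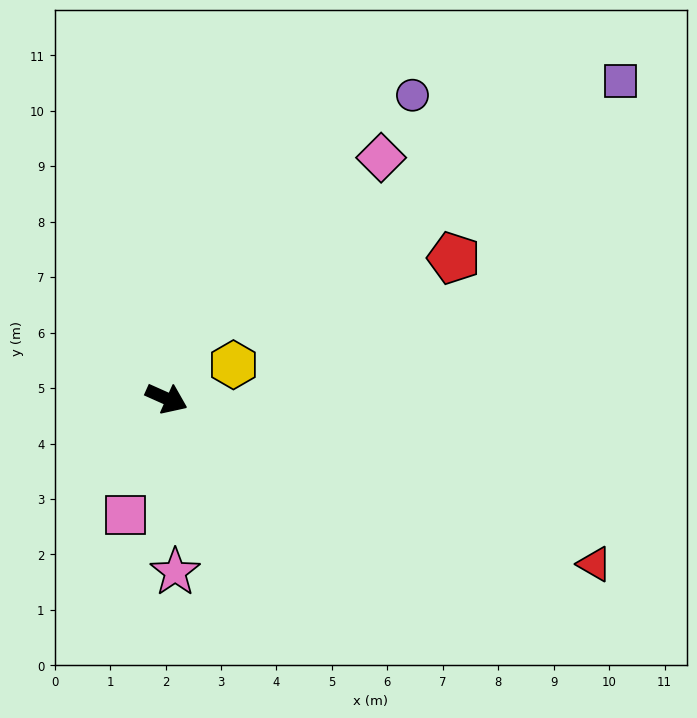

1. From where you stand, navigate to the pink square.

turn right 85°, forward 2.2 m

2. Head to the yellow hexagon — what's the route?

turn left 51°, forward 1.4 m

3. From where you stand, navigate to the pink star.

turn right 63°, forward 3.1 m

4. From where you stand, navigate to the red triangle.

turn left 3°, forward 8.3 m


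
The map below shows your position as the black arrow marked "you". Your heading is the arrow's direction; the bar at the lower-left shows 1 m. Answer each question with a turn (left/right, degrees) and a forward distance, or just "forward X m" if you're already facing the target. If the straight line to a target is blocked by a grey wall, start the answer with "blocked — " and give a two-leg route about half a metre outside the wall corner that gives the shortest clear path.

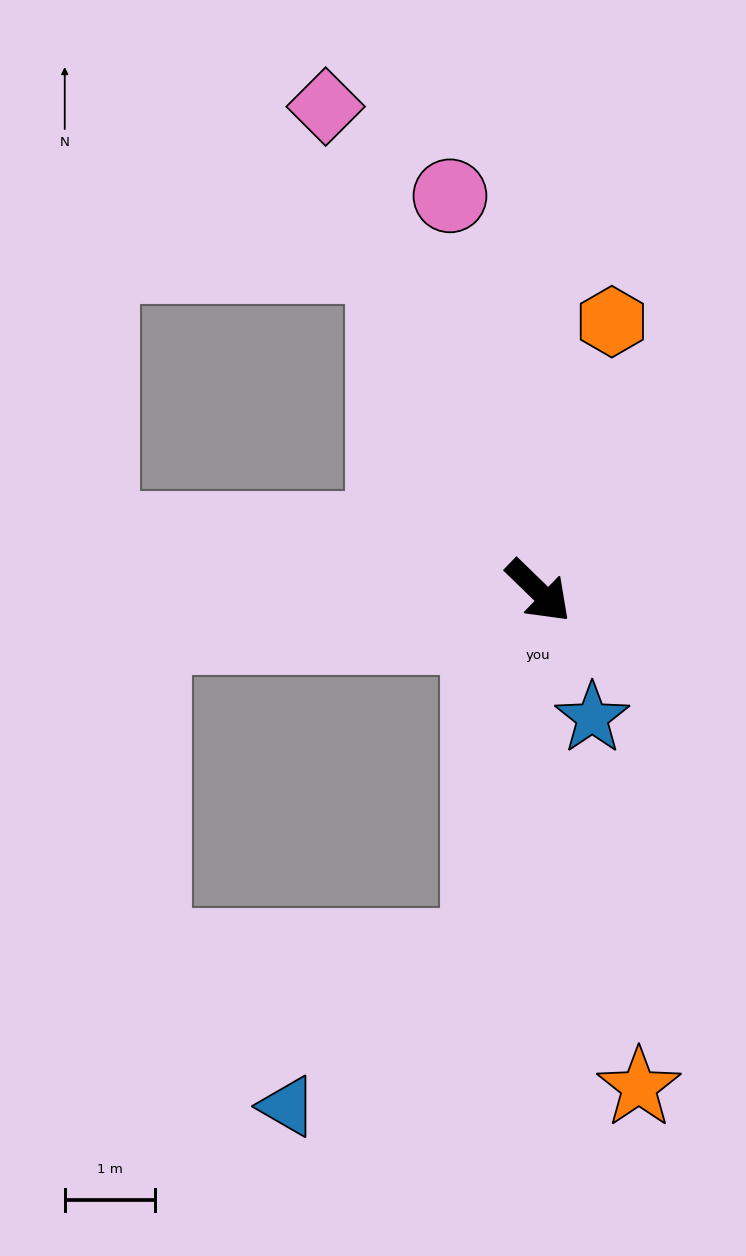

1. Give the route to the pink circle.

turn left 147°, forward 4.5 m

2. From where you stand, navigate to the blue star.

turn right 23°, forward 1.5 m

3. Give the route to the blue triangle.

blocked — turn right 55°, forward 4.0 m, then turn right 41°, forward 2.8 m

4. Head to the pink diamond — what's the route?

turn left 158°, forward 5.9 m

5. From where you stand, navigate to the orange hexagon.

turn left 119°, forward 3.1 m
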